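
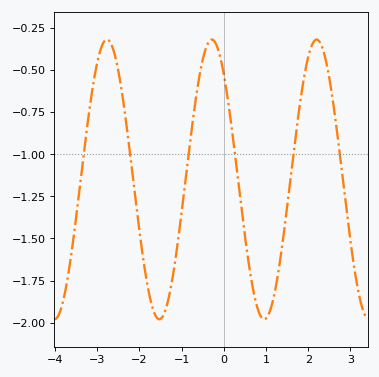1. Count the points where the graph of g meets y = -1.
6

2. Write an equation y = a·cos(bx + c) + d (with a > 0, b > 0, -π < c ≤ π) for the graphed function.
y = 0.83cos(2.5x + 0.72) - 1.15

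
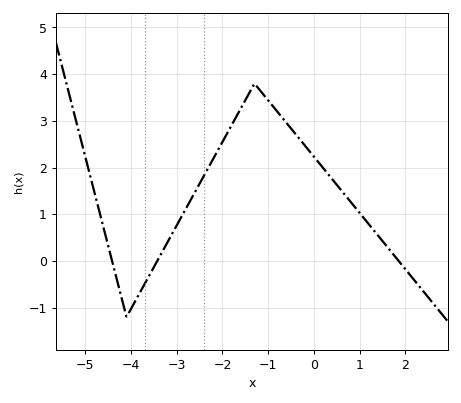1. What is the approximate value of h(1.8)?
0.1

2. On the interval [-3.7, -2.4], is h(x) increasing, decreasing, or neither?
increasing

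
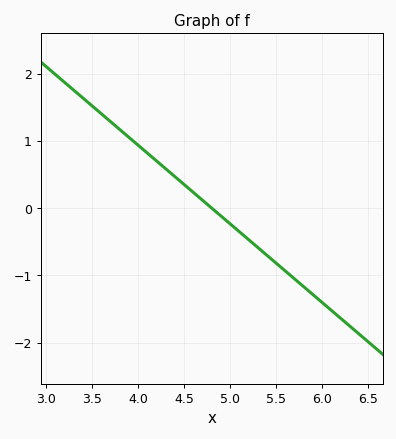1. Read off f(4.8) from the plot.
0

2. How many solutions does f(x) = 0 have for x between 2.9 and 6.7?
1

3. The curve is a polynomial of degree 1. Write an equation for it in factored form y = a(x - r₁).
y = -1.17(x - 4.8)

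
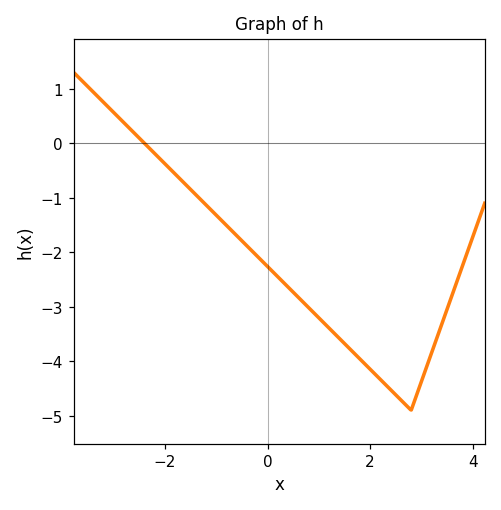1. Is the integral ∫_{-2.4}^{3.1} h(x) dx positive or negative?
negative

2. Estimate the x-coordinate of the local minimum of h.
2.8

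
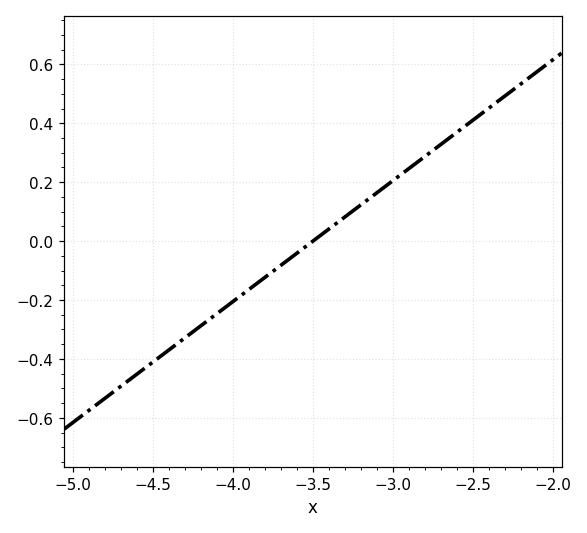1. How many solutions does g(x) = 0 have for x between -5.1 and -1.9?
1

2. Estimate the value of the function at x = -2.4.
0.451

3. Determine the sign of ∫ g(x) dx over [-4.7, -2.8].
negative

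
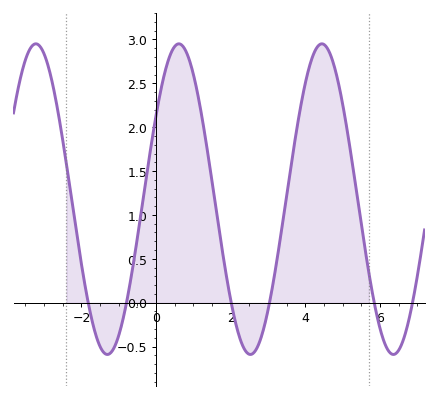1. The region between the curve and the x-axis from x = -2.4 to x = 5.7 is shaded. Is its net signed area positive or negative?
positive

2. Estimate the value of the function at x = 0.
2.13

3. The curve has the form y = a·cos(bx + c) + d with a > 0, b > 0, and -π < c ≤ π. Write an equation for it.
y = 1.77cos(1.64x - 1) + 1.18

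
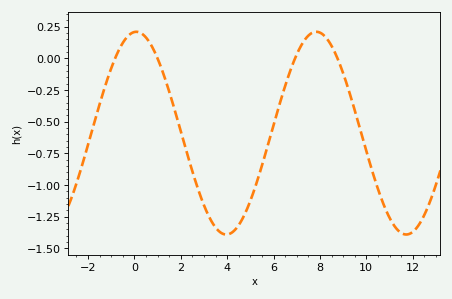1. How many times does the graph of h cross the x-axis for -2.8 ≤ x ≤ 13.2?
4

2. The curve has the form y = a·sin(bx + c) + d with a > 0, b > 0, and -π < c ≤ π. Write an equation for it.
y = 0.8sin(0.81x + 1.5) - 0.59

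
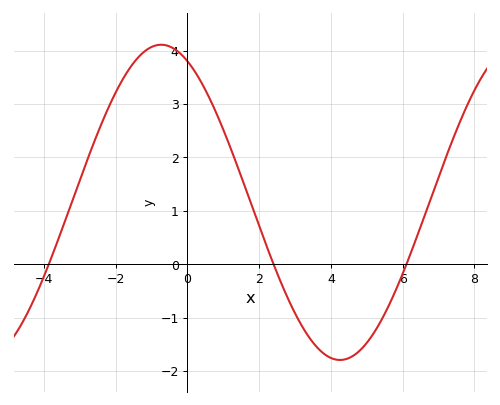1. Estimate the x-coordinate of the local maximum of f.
-0.8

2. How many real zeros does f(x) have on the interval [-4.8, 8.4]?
3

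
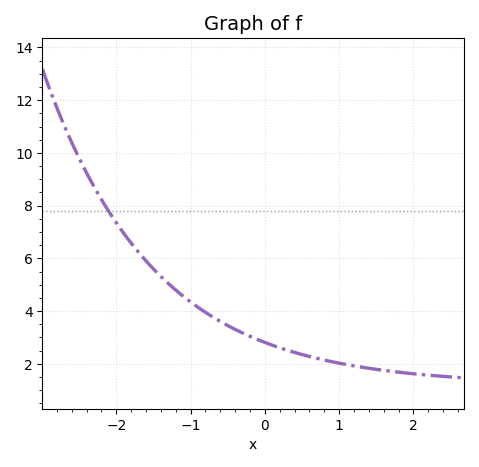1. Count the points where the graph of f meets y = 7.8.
1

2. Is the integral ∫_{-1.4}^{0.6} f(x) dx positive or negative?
positive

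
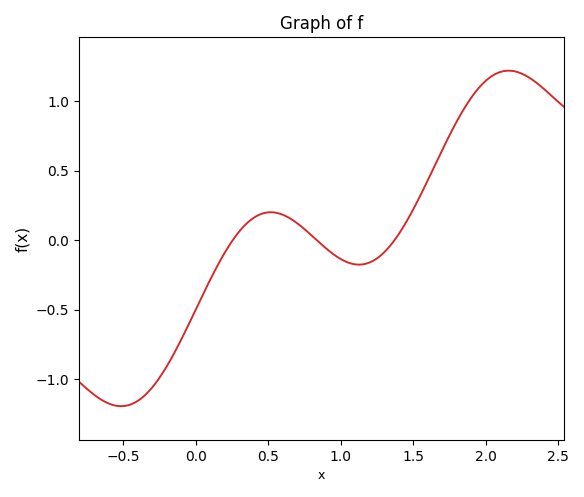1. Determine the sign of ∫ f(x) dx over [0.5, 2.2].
positive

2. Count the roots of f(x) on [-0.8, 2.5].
3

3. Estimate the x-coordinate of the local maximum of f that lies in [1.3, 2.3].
2.16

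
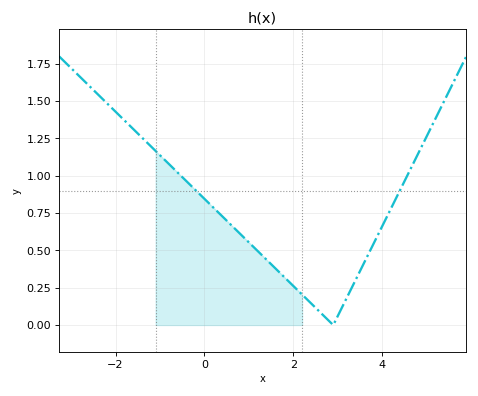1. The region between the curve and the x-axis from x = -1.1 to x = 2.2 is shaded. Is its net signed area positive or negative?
positive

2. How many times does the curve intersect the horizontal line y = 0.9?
2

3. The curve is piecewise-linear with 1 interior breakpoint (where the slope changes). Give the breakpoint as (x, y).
(2.9, 0)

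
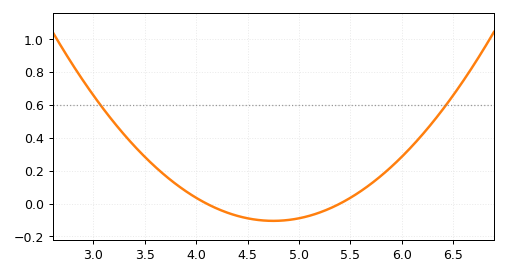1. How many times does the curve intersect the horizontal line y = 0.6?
2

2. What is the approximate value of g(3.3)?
0.42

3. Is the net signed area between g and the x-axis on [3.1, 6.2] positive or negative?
positive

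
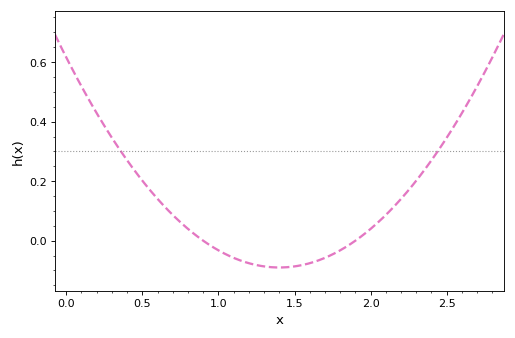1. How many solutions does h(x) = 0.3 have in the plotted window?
2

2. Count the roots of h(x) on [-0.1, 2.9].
2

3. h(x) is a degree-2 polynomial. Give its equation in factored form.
y = 0.36(x - 0.9)(x - 1.9)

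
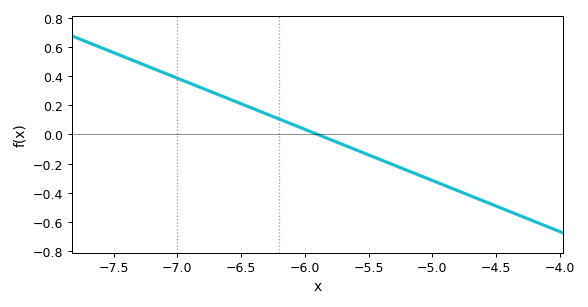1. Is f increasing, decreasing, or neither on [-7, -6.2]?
decreasing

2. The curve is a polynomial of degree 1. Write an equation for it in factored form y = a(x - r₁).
y = -0.35(x + 5.9)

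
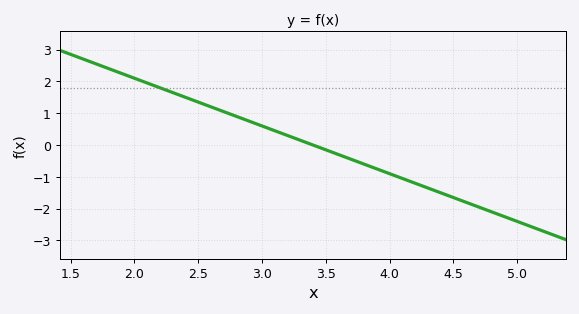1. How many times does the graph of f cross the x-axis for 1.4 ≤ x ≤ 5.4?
1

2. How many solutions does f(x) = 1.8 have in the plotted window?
1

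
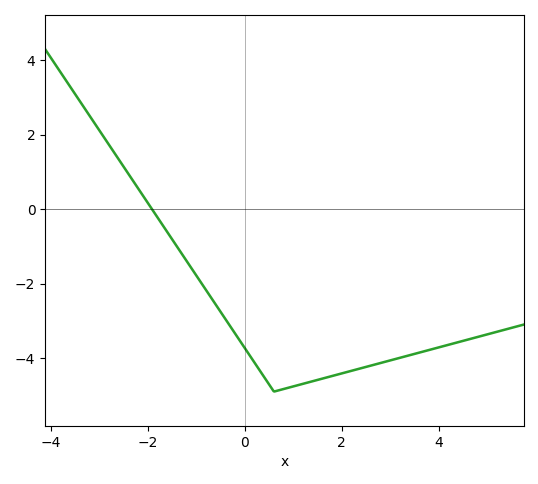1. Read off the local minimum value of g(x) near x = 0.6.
-4.8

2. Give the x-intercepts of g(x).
-2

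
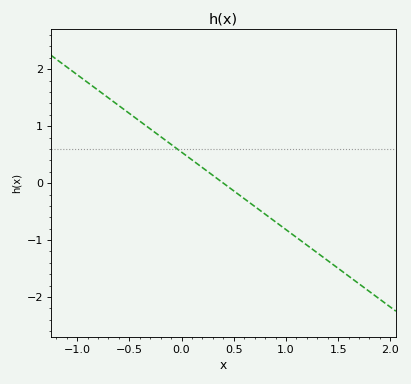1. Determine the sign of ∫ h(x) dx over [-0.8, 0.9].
positive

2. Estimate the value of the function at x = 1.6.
-1.6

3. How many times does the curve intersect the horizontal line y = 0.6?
1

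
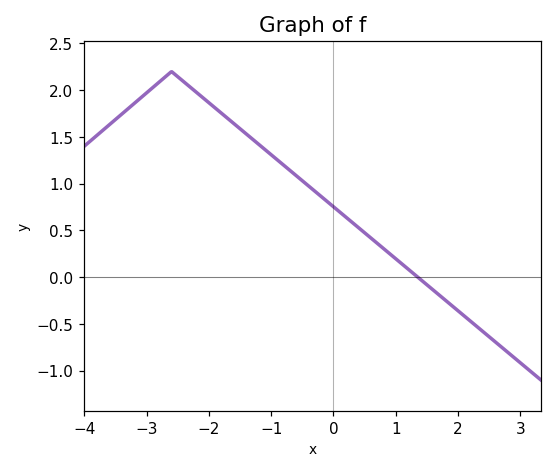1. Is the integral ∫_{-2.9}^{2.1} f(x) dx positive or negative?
positive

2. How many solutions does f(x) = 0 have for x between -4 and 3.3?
1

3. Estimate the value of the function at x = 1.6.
-0.15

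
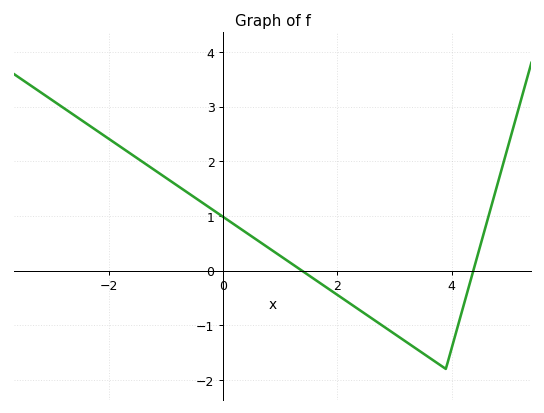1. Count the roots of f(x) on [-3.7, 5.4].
2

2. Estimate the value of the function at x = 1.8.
-0.303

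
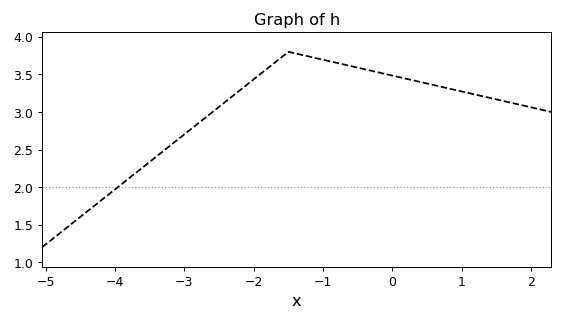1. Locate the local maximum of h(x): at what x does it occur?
-1.5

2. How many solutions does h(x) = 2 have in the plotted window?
1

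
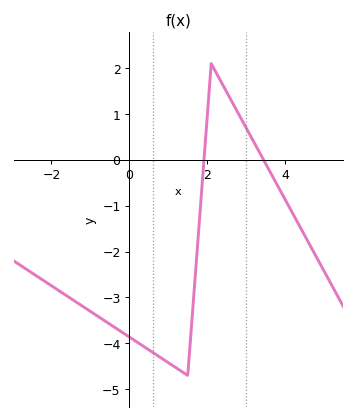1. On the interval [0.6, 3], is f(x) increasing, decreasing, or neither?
neither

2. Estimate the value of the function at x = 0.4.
-4.09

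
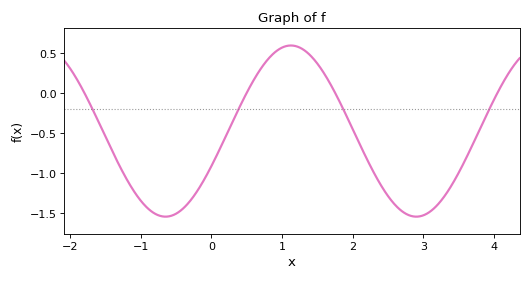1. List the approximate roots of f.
-1.8, 0.5, 1.8, 4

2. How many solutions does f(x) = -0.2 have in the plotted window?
4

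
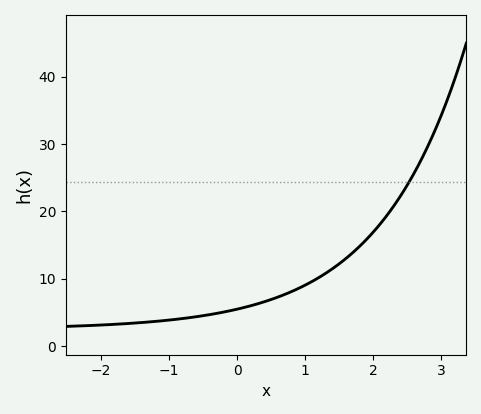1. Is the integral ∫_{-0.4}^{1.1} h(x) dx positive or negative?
positive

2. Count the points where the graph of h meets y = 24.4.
1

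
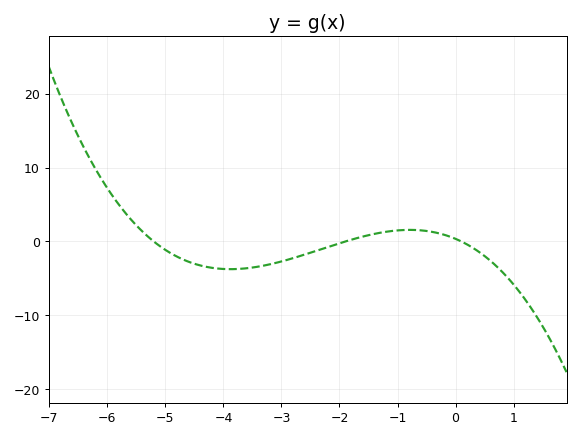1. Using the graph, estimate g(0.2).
-0.408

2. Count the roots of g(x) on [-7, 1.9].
3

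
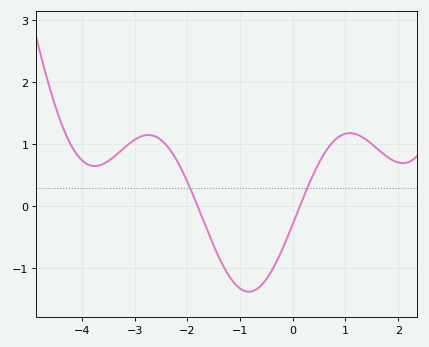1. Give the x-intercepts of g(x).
-1.8, 0.1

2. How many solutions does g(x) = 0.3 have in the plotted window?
2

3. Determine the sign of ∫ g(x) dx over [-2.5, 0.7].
negative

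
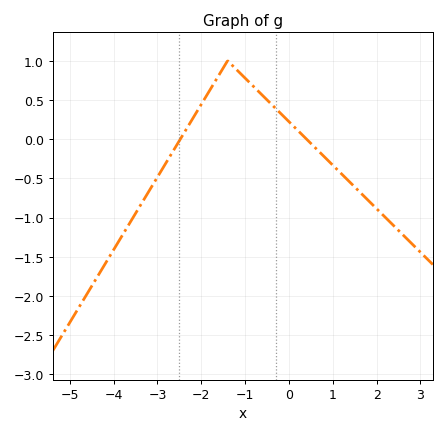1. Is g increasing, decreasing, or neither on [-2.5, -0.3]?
neither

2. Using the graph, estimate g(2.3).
-1.05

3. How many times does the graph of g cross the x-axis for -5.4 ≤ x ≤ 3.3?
2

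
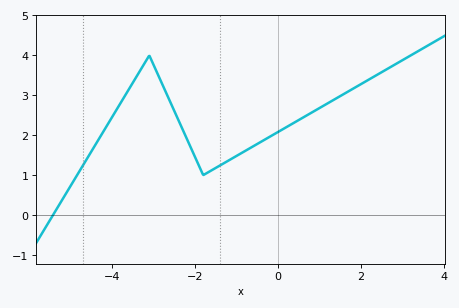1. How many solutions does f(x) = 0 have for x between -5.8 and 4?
1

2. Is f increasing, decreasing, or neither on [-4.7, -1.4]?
neither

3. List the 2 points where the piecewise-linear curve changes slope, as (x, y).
(-3.1, 4); (-1.8, 1)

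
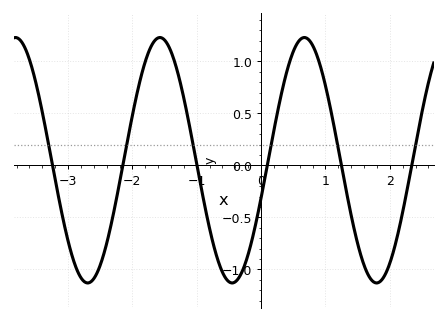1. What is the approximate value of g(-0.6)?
-1.03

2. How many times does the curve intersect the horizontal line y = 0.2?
6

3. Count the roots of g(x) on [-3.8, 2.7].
6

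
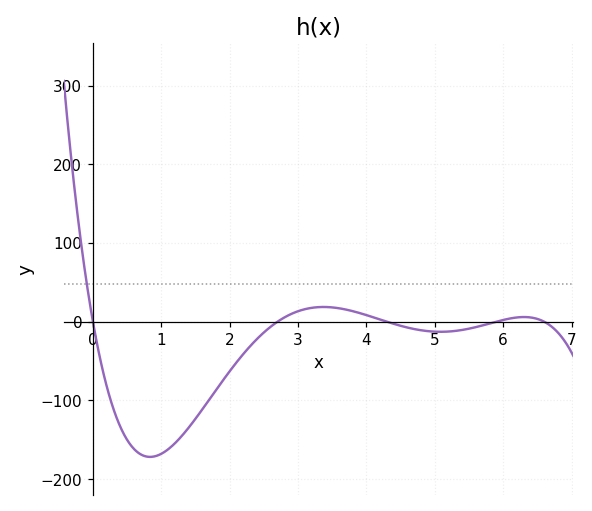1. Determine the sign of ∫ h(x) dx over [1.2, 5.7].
negative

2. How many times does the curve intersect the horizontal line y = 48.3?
1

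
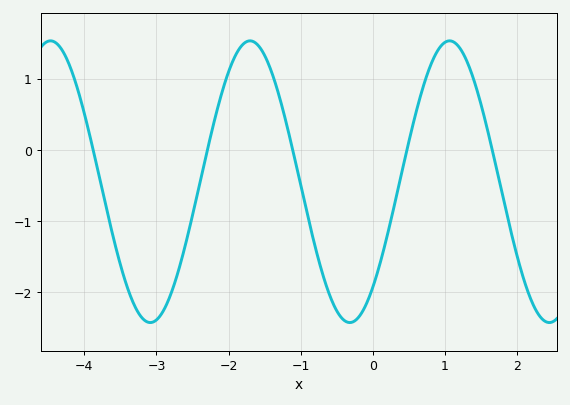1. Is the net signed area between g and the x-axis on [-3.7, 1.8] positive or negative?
negative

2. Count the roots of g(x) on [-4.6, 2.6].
5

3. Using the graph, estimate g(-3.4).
-1.95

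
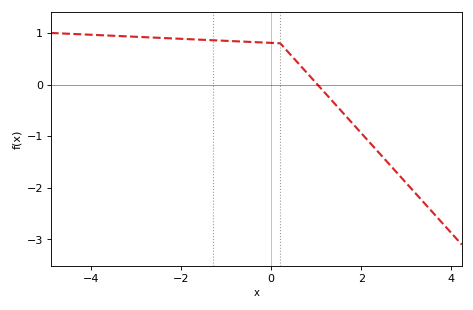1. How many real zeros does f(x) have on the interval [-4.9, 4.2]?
1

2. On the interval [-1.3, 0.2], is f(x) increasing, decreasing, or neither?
decreasing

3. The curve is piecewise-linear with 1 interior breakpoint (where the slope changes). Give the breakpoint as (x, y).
(0.2, 0.8)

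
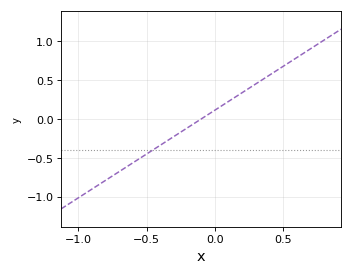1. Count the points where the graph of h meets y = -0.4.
1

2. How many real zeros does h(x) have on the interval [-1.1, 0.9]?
1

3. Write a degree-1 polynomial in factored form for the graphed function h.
y = 1.13(x + 0.1)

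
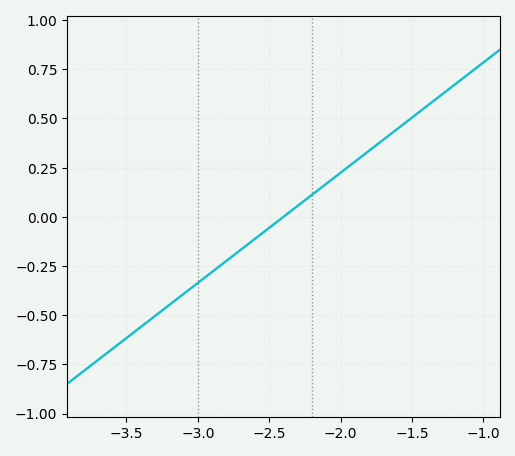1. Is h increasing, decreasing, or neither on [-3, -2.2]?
increasing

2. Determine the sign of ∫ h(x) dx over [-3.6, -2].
negative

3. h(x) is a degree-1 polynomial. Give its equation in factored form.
y = 0.56(x + 2.4)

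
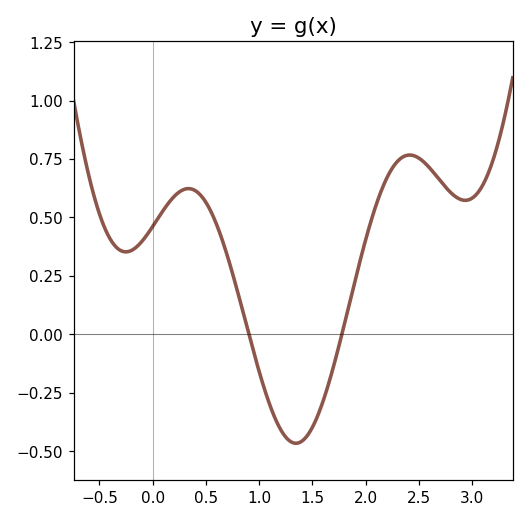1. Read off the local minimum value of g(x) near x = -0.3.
0.36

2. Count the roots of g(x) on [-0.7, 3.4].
2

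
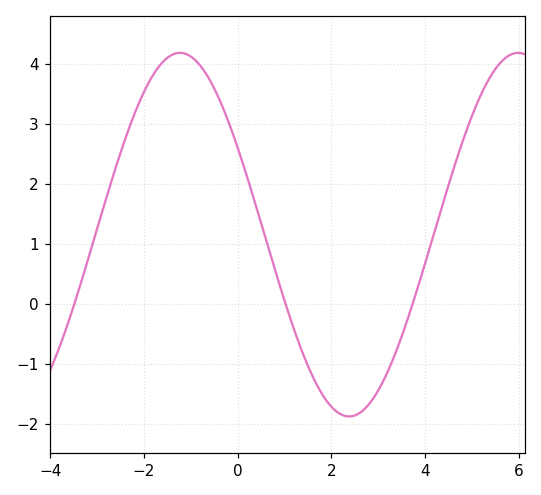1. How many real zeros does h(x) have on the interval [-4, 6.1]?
3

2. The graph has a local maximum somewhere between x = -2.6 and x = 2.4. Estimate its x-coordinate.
-1.23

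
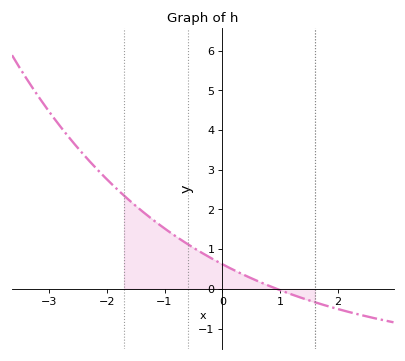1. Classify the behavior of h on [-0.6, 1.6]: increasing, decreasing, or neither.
decreasing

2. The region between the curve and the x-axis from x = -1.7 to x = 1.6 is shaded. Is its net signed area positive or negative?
positive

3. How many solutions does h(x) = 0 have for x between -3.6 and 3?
1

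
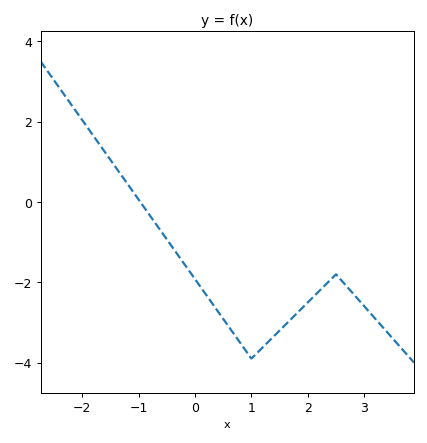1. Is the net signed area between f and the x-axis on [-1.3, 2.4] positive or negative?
negative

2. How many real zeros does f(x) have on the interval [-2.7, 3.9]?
1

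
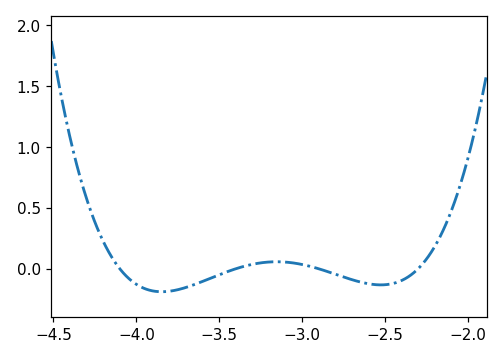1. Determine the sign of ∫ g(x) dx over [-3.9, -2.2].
negative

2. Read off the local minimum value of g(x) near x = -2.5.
-0.15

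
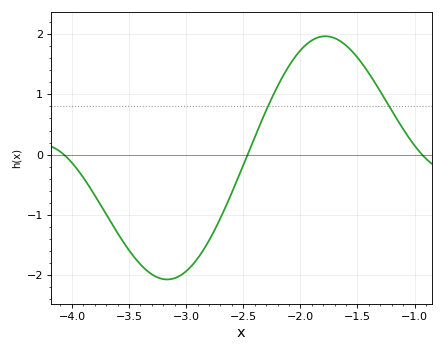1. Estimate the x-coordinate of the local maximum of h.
-1.78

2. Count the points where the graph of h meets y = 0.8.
2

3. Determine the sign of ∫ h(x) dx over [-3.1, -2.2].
negative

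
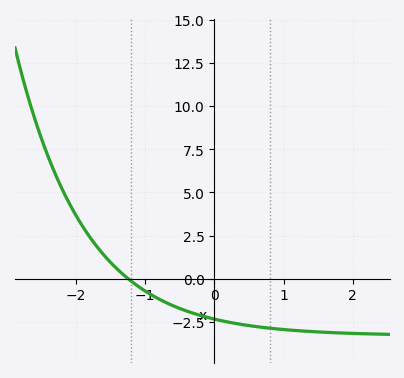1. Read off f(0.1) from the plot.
-2.4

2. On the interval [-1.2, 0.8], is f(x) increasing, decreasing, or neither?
decreasing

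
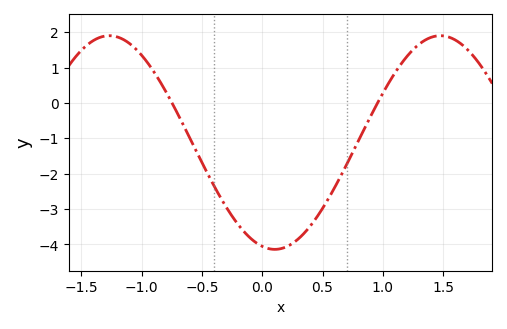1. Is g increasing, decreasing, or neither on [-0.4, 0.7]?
neither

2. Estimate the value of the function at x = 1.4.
1.85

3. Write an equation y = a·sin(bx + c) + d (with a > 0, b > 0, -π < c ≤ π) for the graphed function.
y = 3.02sin(2.29x - 1.81) - 1.12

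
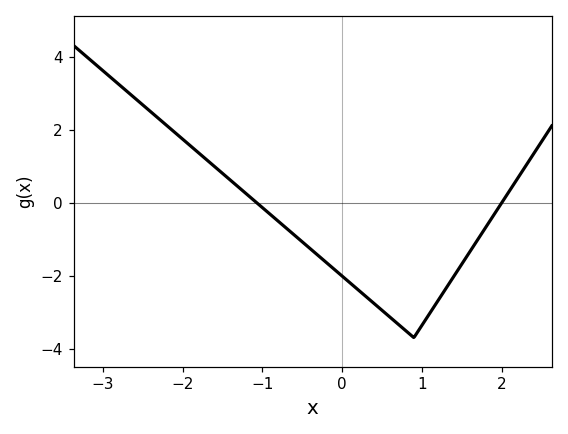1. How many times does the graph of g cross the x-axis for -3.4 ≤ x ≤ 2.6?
2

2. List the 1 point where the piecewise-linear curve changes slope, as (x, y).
(0.9, -3.7)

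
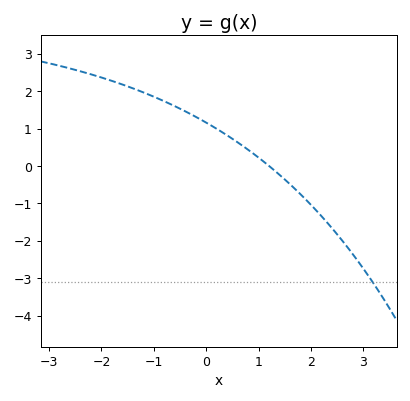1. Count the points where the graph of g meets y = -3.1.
1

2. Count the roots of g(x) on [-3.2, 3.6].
1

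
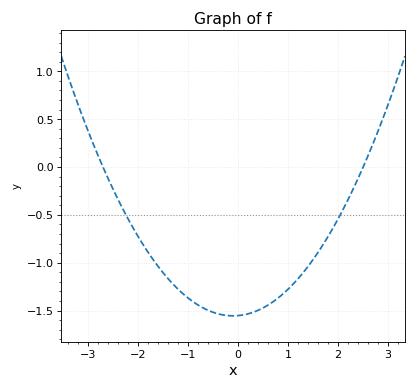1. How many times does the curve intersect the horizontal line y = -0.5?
2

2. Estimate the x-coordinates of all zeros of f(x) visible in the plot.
-2.7, 2.5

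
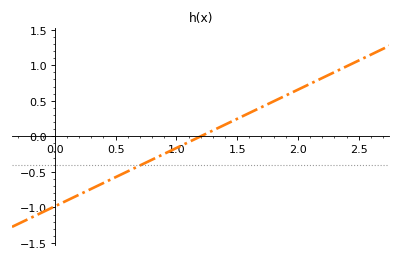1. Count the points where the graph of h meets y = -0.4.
1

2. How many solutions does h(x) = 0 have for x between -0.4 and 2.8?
1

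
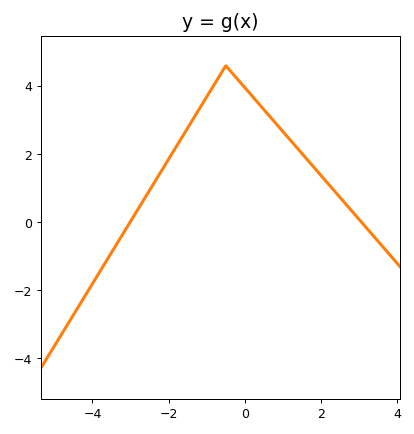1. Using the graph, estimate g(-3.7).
-1.2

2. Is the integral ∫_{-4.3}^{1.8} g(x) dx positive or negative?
positive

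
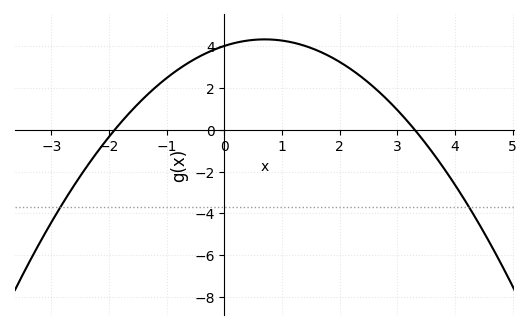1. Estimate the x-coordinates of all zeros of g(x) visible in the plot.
-1.9, 3.3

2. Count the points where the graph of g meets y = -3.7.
2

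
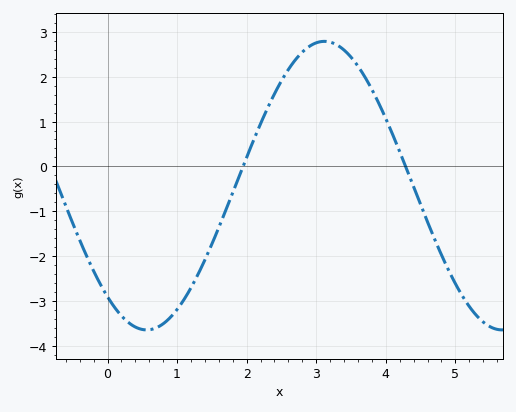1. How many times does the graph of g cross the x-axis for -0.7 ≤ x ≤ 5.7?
2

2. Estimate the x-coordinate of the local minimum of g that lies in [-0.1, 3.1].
0.561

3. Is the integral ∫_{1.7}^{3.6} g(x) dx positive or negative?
positive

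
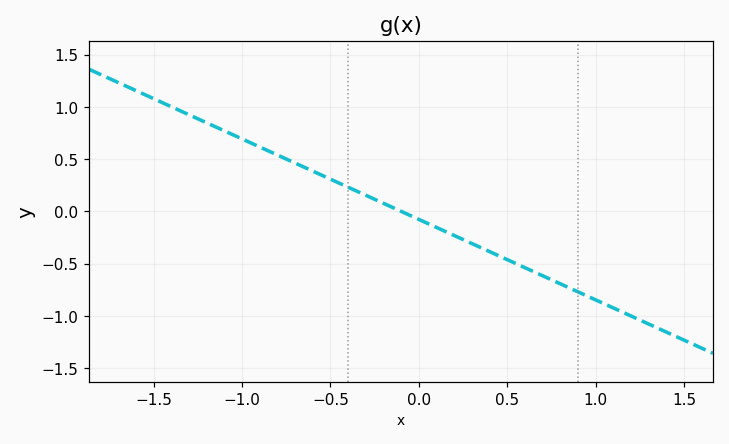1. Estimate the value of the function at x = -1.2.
0.847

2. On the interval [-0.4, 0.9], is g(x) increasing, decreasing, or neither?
decreasing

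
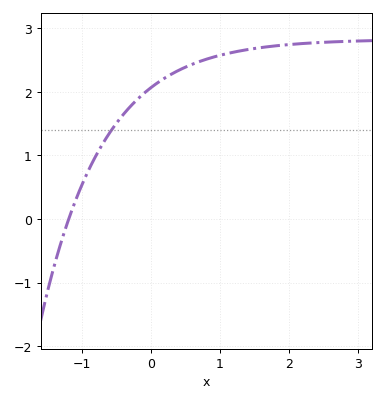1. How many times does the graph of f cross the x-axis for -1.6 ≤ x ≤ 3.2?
1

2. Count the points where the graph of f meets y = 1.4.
1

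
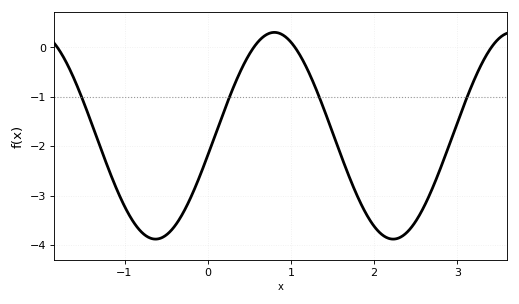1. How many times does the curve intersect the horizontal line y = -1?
4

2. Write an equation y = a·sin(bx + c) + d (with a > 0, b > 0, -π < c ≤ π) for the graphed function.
y = 2.09sin(2.2x - 0.19) - 1.79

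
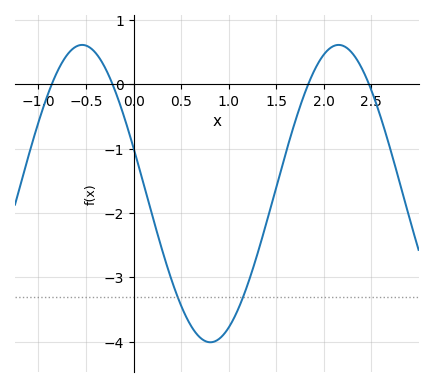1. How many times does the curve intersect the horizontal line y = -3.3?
2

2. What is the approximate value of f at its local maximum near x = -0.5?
0.61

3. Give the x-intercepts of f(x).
-0.86, -0.222, 1.84, 2.48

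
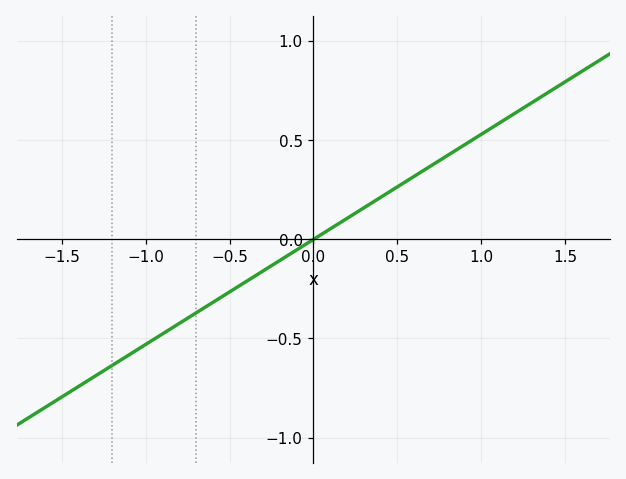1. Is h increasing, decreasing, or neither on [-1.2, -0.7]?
increasing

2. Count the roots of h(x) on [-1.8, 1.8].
1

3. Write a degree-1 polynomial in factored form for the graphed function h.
y = 0.53(x - 0)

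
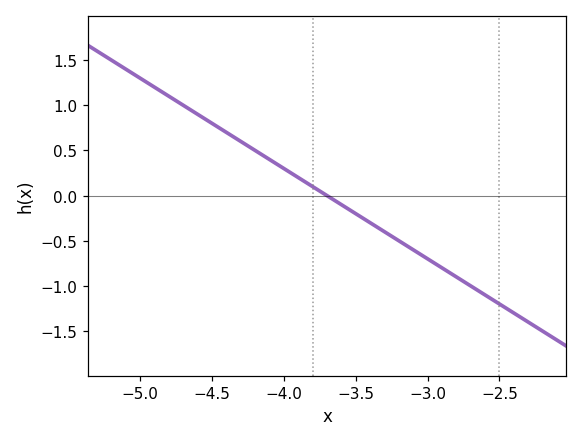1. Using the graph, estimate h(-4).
0.3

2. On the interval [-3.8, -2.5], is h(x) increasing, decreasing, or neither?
decreasing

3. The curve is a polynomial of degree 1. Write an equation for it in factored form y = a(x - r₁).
y = -1(x + 3.7)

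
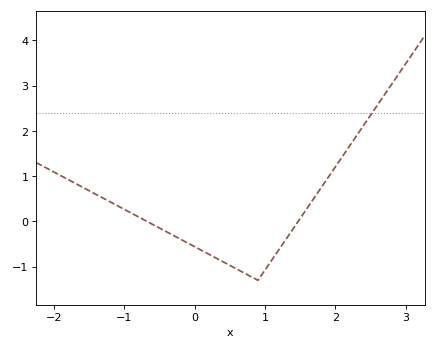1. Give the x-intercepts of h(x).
-0.7, 1.5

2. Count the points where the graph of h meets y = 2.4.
1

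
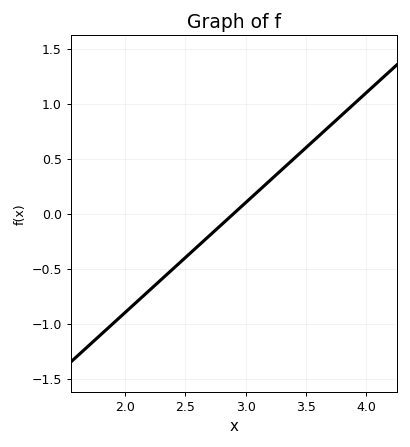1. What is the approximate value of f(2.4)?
-0.5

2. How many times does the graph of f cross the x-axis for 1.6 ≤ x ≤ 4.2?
1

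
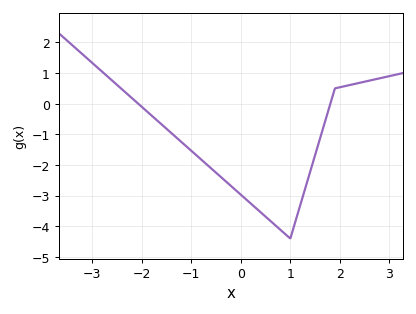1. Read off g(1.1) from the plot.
-3.9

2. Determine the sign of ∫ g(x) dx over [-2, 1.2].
negative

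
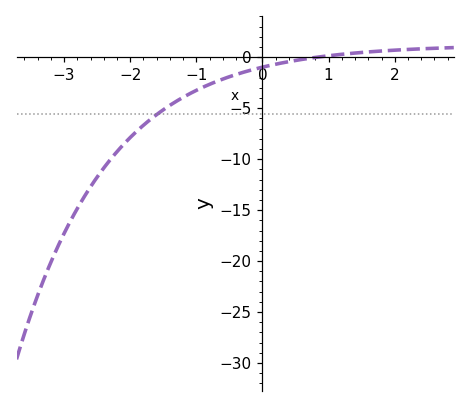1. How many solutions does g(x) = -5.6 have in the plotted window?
1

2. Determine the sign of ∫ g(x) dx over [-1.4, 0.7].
negative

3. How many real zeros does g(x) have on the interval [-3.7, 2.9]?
1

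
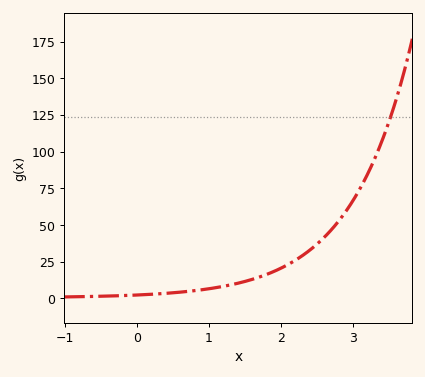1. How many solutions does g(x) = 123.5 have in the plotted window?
1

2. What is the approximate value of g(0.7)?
4.76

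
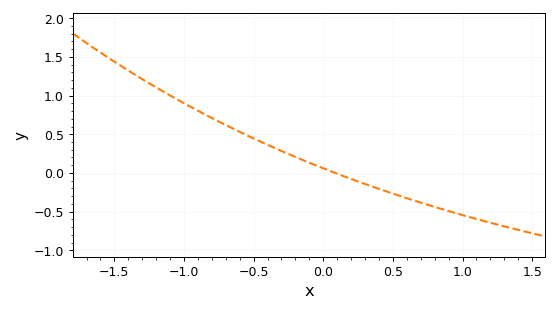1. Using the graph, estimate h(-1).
0.901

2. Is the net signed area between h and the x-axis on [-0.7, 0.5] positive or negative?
positive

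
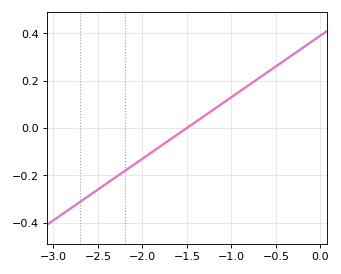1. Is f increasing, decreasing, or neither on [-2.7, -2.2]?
increasing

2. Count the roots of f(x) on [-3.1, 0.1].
1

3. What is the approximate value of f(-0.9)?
0.156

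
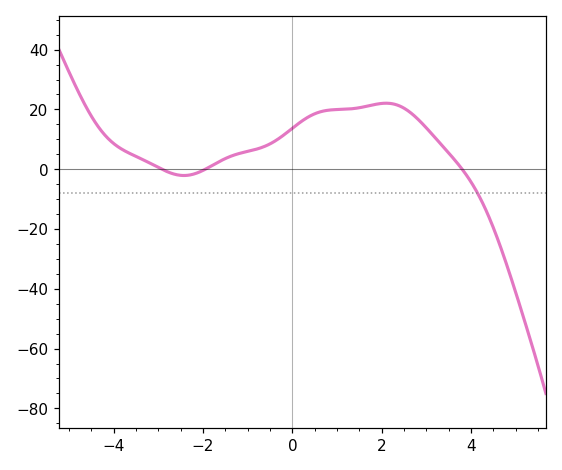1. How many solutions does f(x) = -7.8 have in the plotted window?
1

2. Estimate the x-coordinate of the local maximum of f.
2.1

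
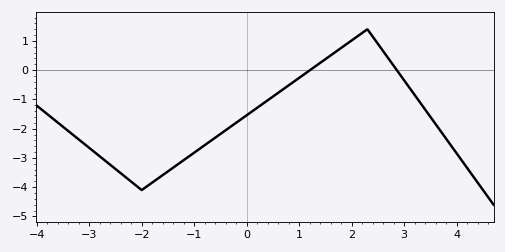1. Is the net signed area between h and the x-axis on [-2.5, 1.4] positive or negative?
negative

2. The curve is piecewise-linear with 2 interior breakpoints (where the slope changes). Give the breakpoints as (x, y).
(-2, -4.1); (2.3, 1.4)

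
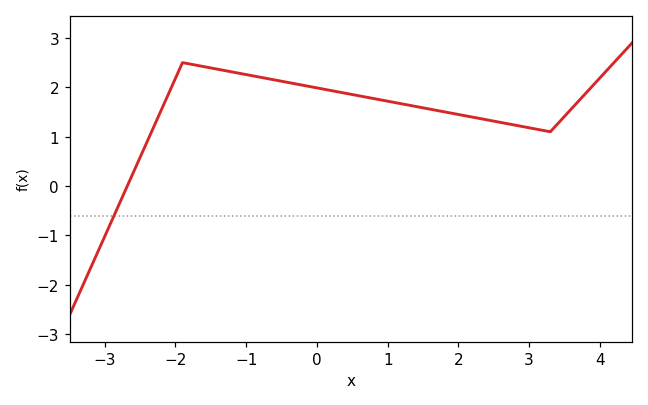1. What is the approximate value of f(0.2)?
1.93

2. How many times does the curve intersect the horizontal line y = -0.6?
1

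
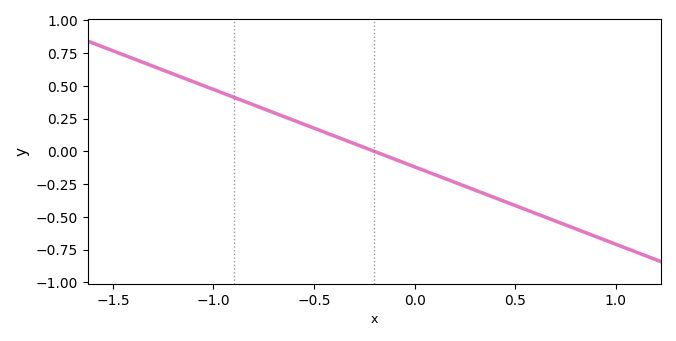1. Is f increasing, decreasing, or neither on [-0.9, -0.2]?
decreasing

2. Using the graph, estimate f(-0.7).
0.295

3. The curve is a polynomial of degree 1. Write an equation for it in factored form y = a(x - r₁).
y = -0.59(x + 0.2)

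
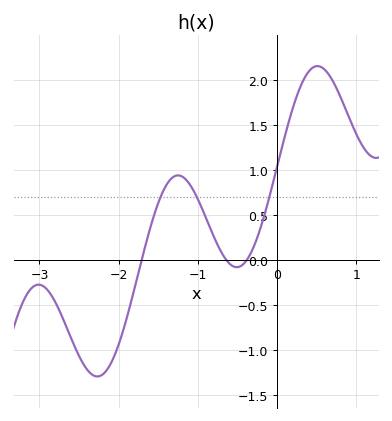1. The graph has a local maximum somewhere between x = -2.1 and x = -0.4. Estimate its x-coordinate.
-1.3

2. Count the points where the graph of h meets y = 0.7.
3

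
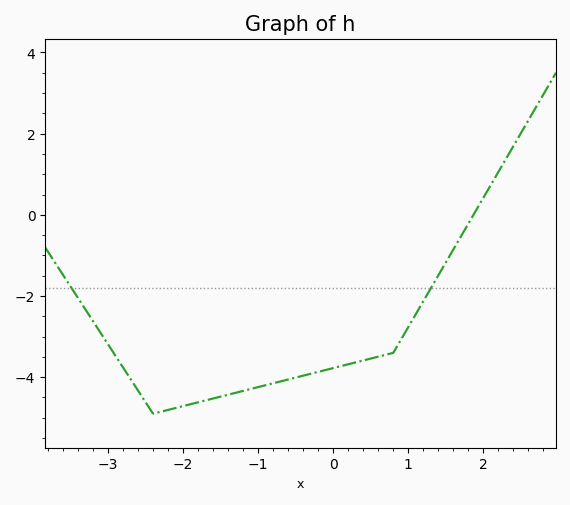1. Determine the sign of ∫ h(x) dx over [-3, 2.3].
negative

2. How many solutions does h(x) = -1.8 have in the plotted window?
2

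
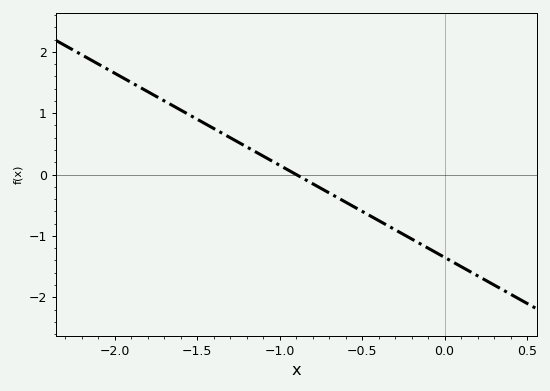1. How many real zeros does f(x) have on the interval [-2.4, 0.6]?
1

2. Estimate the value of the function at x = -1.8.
1.4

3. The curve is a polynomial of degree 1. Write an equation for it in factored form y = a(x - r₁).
y = -1.5(x + 0.9)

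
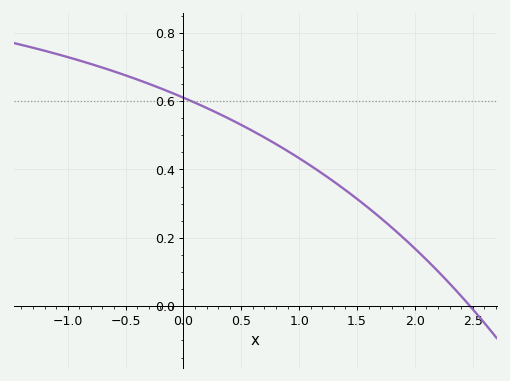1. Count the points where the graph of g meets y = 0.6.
1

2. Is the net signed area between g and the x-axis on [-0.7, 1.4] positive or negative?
positive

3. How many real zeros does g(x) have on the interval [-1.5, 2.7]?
1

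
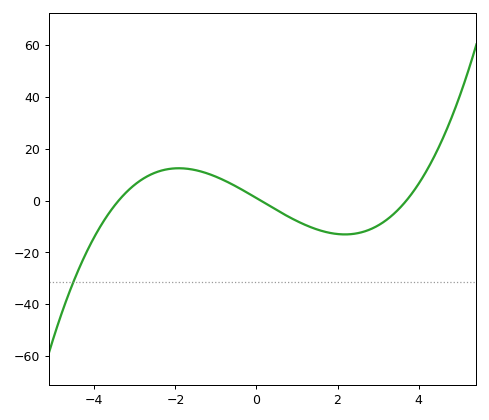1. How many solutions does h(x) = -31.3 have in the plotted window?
1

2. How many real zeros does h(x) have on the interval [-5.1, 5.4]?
3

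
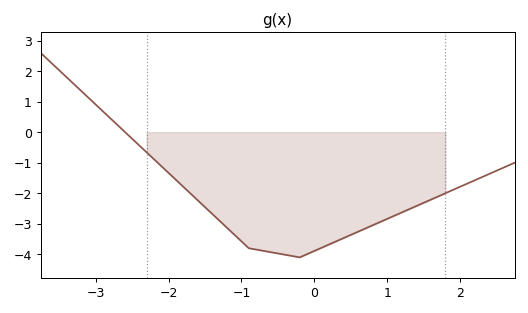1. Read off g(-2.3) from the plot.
-0.7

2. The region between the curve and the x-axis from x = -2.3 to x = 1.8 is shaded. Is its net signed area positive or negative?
negative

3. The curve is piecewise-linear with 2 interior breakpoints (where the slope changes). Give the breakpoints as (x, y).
(-0.9, -3.8); (-0.2, -4.1)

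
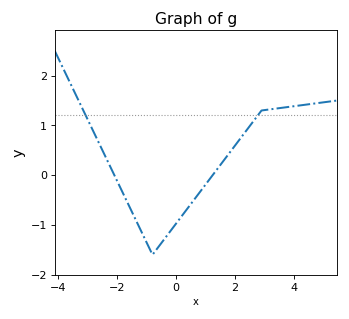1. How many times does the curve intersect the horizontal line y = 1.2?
2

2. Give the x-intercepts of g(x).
-2.1, 1.24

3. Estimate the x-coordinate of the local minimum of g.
-0.798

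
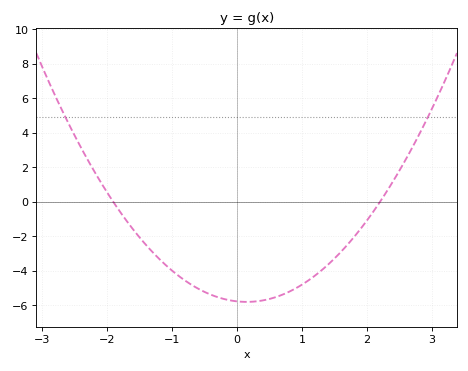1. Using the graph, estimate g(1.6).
-2.9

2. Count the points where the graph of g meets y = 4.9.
2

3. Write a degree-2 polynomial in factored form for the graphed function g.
y = 1.38(x + 1.9)(x - 2.2)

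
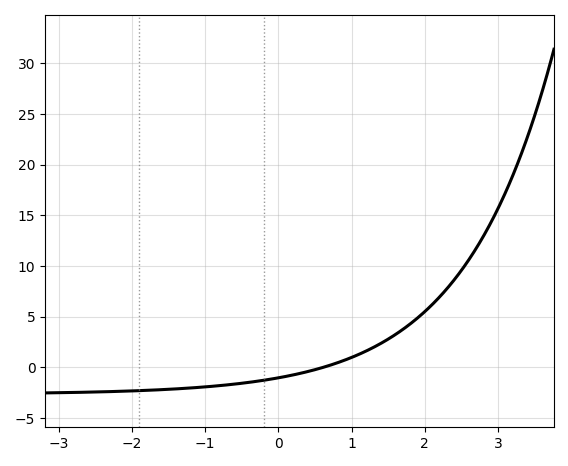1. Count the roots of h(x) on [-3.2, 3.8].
1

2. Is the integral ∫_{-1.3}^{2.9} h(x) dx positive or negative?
positive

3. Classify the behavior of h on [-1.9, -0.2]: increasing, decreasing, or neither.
increasing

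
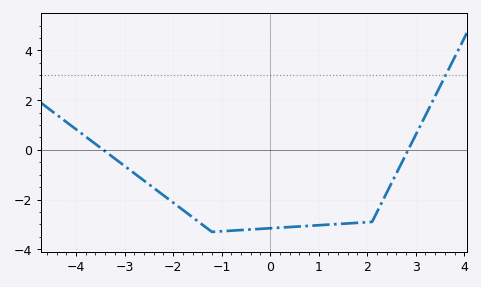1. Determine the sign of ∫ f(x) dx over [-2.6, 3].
negative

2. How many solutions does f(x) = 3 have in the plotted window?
1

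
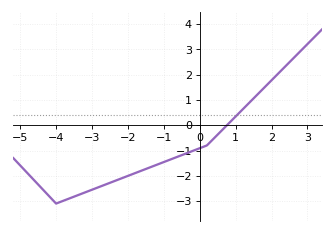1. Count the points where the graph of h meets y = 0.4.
1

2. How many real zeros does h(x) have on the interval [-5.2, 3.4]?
1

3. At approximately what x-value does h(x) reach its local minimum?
-4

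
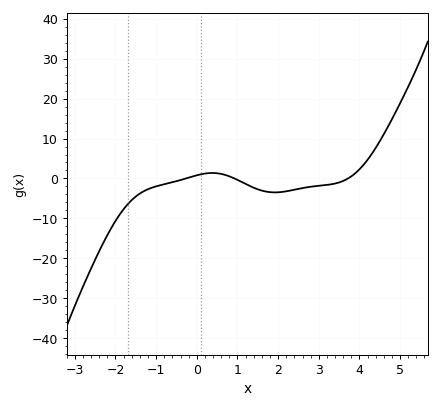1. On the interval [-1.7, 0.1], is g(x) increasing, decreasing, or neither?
increasing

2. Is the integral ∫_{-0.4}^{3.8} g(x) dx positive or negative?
negative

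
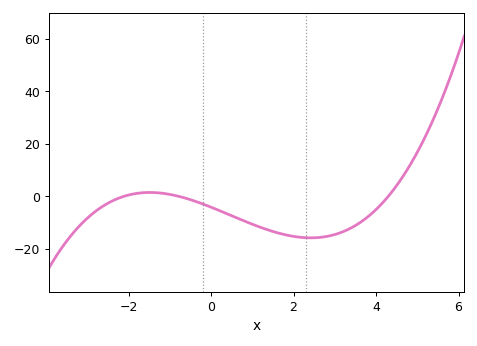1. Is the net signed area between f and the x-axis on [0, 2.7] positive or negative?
negative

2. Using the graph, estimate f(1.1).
-11.3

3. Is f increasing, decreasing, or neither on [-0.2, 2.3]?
decreasing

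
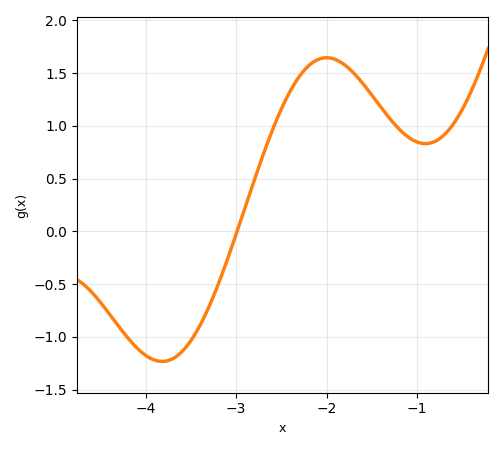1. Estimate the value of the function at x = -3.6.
-1.14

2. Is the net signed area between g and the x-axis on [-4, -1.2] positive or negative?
positive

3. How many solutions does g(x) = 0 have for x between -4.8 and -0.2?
1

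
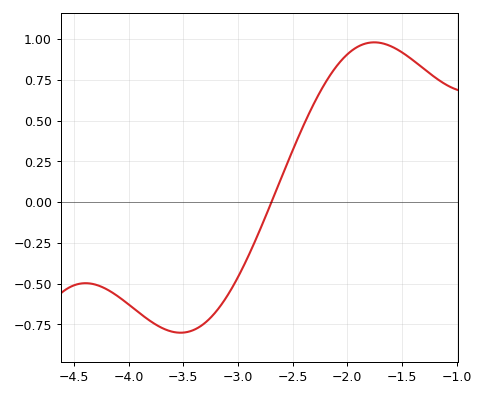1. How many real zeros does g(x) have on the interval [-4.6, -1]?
1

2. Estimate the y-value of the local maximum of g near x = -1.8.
1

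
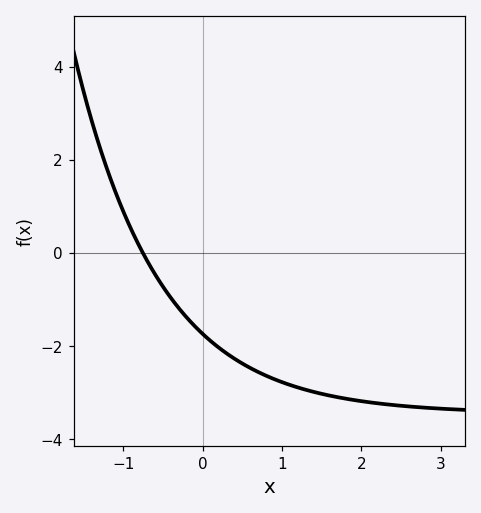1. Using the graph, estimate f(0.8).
-2.6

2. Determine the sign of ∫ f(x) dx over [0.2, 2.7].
negative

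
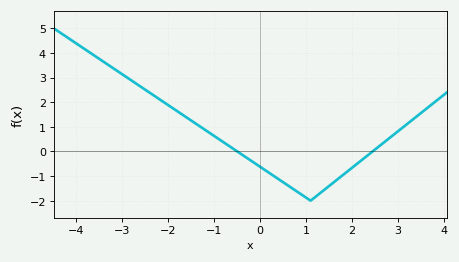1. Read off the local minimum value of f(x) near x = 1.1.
-2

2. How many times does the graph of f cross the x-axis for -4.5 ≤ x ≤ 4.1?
2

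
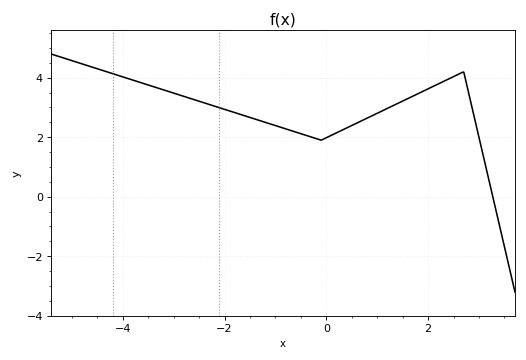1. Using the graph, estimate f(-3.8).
3.92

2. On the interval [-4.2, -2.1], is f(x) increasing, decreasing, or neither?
decreasing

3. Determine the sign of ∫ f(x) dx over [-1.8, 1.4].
positive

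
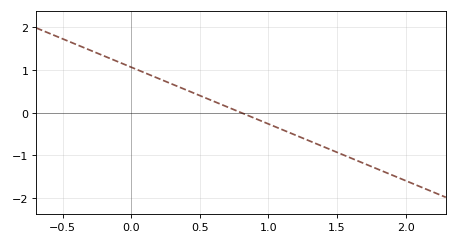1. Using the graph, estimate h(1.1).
-0.399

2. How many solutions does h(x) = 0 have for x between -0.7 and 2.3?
1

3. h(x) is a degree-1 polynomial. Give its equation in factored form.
y = -1.33(x - 0.8)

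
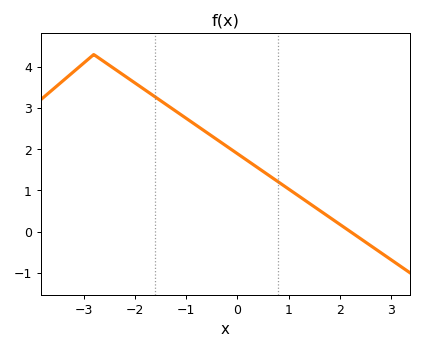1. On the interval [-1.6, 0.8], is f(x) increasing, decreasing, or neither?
decreasing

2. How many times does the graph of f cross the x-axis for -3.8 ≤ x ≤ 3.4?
1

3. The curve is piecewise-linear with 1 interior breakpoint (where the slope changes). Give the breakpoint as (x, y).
(-2.8, 4.3)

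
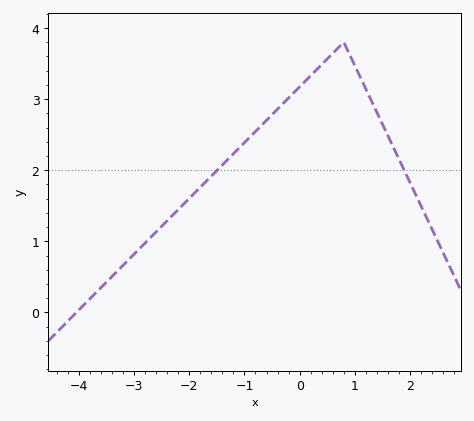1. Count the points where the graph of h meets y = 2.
2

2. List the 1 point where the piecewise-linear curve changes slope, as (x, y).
(0.8, 3.8)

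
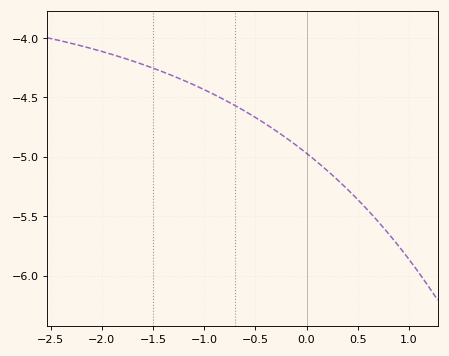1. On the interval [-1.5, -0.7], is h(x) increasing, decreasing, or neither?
decreasing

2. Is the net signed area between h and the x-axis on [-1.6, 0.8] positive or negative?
negative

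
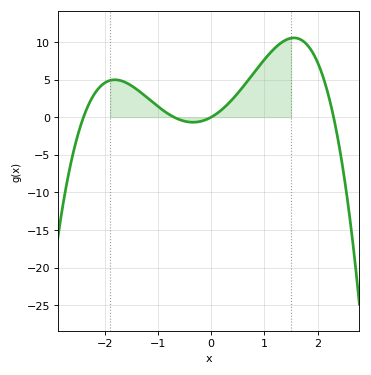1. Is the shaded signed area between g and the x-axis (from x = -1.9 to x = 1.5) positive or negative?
positive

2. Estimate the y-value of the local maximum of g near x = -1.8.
5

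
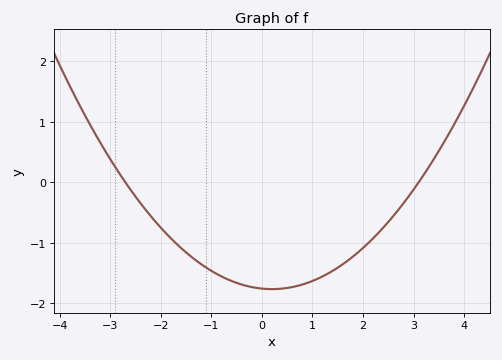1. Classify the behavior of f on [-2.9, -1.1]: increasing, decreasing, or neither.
decreasing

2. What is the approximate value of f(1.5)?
-1.4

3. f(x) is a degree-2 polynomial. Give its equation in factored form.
y = 0.21(x + 2.7)(x - 3.1)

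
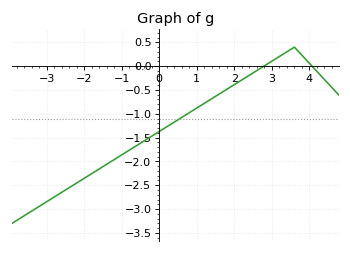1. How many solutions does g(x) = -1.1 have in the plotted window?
1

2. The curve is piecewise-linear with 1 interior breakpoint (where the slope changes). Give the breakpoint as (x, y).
(3.6, 0.4)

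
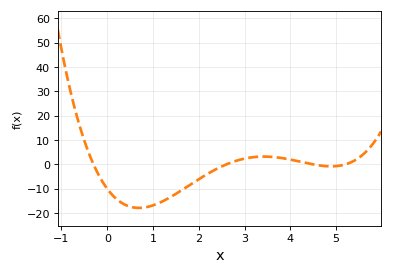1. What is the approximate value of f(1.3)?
-14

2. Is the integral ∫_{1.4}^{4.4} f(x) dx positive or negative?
negative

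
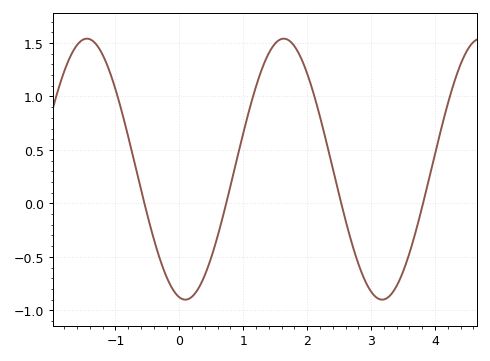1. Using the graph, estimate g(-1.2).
1.39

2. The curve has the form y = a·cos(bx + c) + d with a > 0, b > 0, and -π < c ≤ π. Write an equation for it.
y = 1.22cos(2.04x + 2.95) + 0.32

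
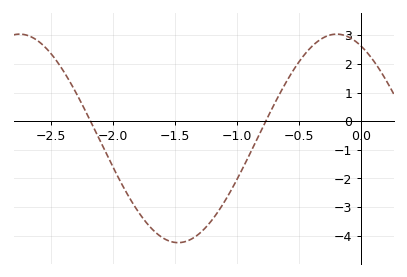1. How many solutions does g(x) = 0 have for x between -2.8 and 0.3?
2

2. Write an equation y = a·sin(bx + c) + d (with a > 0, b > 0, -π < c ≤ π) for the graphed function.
y = 3.64sin(2.5x + 2) - 0.6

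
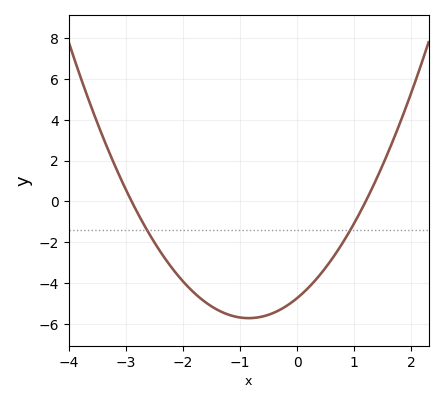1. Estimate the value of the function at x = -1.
-5.6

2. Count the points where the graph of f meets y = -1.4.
2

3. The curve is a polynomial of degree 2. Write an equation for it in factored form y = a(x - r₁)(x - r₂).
y = 1.36(x + 2.9)(x - 1.2)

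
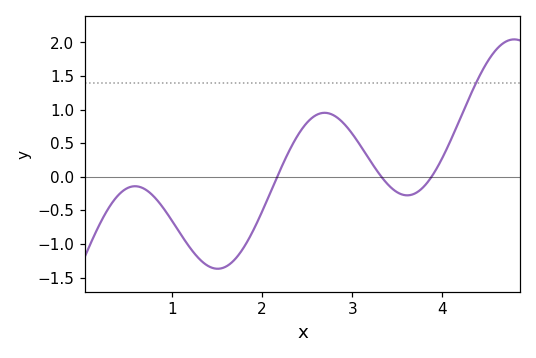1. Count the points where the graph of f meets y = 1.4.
1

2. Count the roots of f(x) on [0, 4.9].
3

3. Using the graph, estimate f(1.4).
-1.32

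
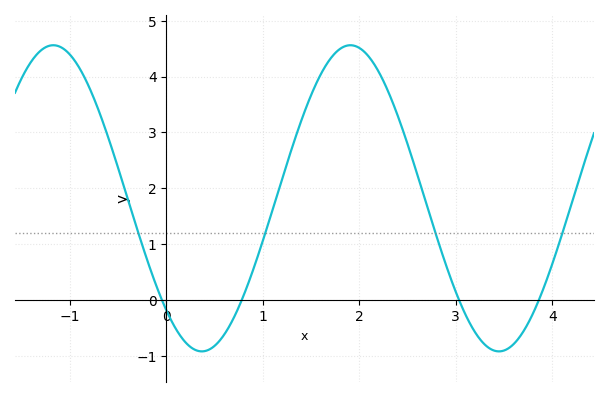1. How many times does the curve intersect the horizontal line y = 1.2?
4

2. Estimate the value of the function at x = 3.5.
-0.9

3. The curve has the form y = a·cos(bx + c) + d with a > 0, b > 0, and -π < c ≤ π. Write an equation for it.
y = 2.74cos(2x + 2.4) + 1.82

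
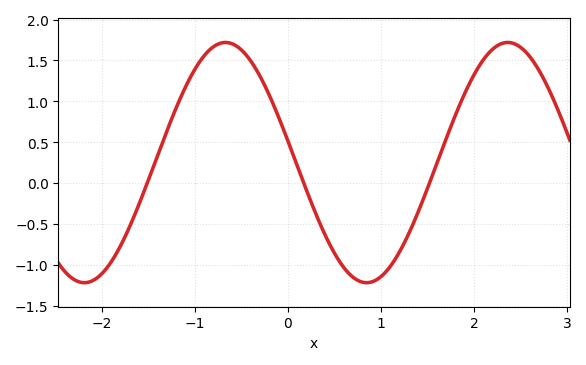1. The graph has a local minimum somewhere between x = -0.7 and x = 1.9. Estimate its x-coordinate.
0.846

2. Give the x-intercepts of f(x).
-1.51, 0.17, 1.52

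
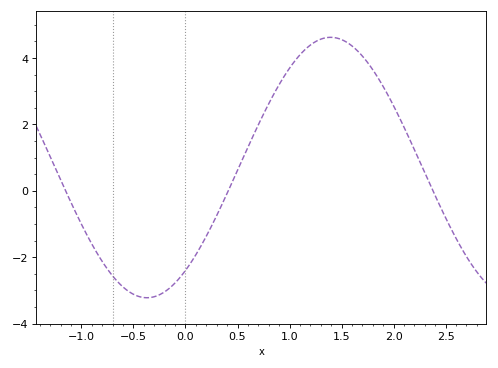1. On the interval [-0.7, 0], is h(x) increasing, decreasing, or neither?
neither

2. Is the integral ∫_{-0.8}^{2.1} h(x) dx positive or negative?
positive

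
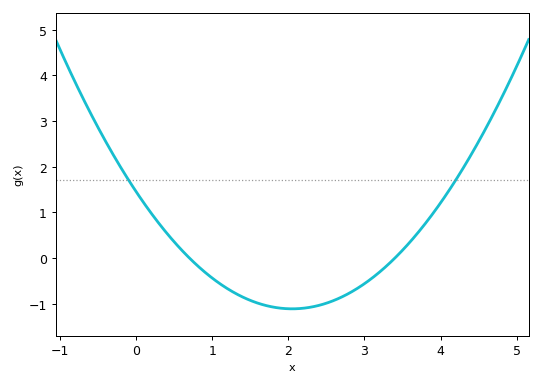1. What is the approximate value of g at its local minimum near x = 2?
-1.11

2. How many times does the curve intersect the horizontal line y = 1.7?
2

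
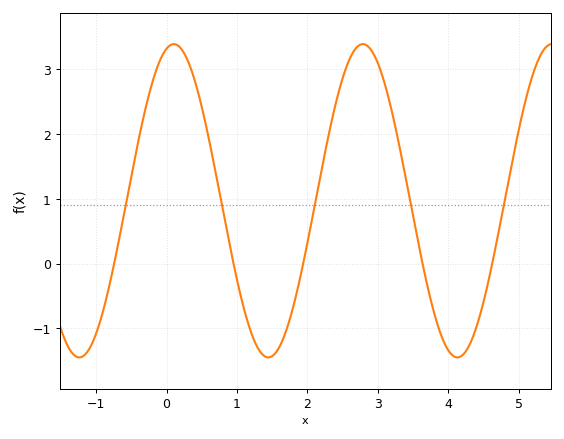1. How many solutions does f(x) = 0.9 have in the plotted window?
5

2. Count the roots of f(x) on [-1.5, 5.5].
5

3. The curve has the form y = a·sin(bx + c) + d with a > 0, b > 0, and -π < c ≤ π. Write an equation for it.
y = 2.42sin(2.34x + 1.33) + 0.97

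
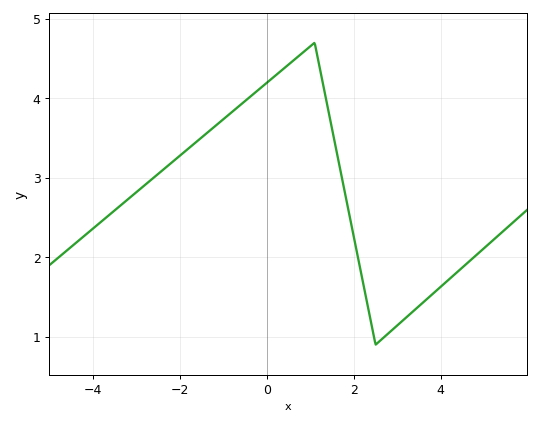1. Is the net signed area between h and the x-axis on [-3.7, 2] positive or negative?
positive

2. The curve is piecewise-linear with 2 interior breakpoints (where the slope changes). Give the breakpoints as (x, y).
(1.1, 4.7); (2.5, 0.9)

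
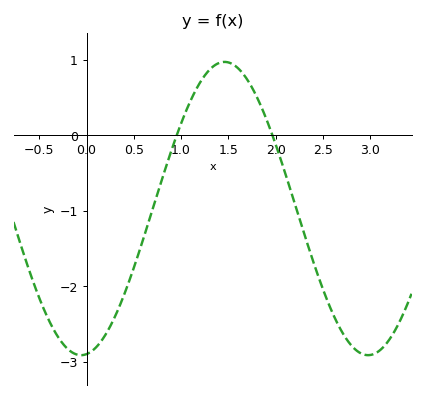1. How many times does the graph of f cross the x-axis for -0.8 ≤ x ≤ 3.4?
2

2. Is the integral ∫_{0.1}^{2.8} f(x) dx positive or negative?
negative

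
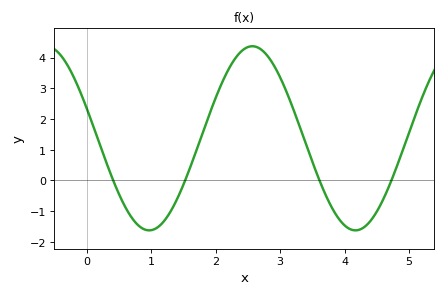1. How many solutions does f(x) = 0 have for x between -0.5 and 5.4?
4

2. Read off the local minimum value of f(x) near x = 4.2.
-1.6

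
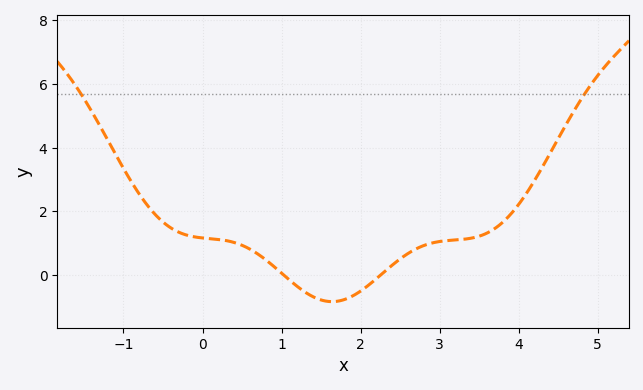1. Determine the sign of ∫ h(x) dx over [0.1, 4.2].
positive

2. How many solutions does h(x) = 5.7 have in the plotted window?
2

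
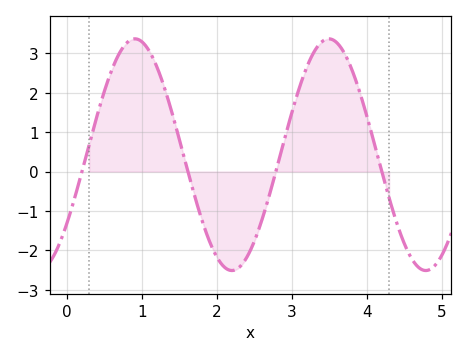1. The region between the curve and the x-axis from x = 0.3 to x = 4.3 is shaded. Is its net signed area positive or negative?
positive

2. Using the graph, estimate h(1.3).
2.1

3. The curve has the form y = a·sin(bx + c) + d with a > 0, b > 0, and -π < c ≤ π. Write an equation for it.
y = 2.94sin(2.4x - 0.64) + 0.43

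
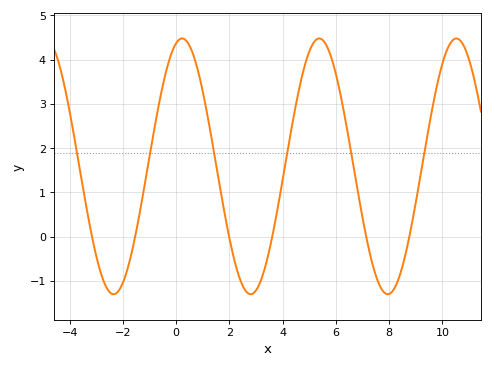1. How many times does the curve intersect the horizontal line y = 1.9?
6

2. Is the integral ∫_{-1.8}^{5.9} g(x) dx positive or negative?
positive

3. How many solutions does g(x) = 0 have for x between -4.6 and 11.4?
6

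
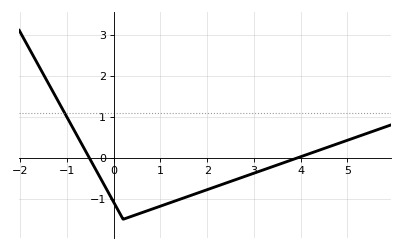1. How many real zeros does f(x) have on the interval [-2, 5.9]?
2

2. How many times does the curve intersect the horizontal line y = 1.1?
1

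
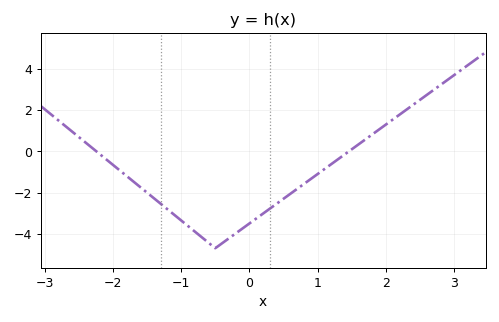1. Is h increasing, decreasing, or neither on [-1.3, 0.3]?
neither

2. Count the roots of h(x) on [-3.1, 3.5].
2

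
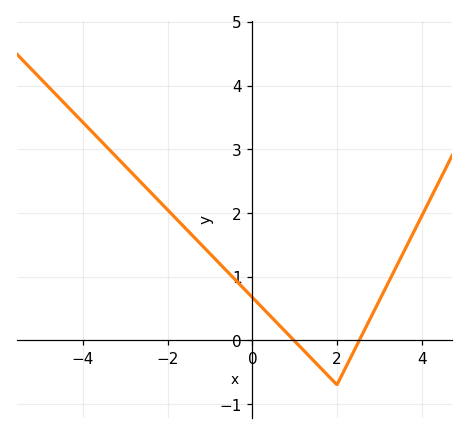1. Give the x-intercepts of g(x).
0.981, 2.53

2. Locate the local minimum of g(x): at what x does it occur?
2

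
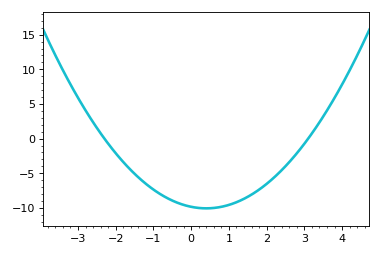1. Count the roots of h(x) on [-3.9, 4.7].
2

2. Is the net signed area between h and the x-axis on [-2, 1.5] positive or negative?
negative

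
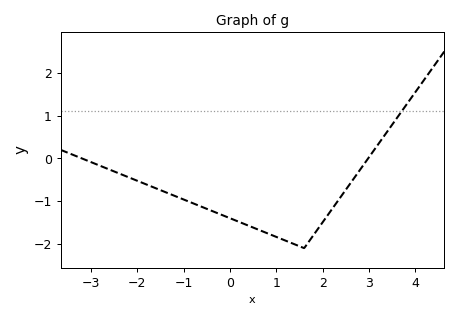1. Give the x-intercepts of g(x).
-3.2, 3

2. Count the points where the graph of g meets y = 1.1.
1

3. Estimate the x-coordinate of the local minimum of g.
1.6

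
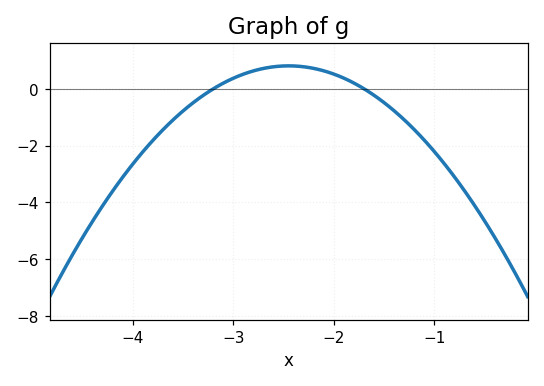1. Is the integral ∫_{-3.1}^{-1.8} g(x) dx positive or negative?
positive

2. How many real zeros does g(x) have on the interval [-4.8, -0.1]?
2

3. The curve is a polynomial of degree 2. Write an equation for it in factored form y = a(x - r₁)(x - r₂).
y = -1.44(x + 3.2)(x + 1.7)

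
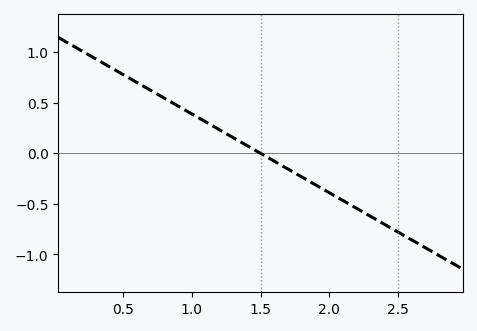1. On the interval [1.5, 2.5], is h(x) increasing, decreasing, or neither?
decreasing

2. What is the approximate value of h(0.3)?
0.936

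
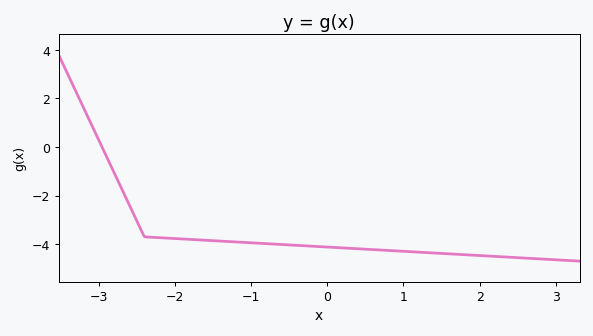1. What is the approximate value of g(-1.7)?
-3.82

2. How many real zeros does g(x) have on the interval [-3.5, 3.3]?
1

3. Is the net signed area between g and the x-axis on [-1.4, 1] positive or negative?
negative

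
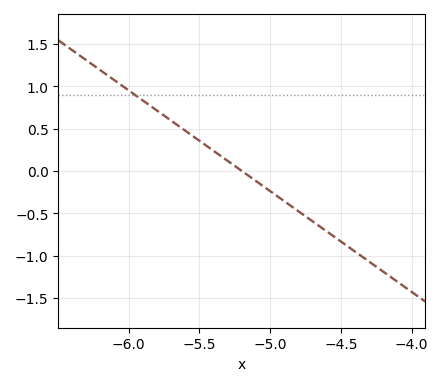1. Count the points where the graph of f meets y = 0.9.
1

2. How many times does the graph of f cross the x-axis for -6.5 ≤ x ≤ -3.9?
1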